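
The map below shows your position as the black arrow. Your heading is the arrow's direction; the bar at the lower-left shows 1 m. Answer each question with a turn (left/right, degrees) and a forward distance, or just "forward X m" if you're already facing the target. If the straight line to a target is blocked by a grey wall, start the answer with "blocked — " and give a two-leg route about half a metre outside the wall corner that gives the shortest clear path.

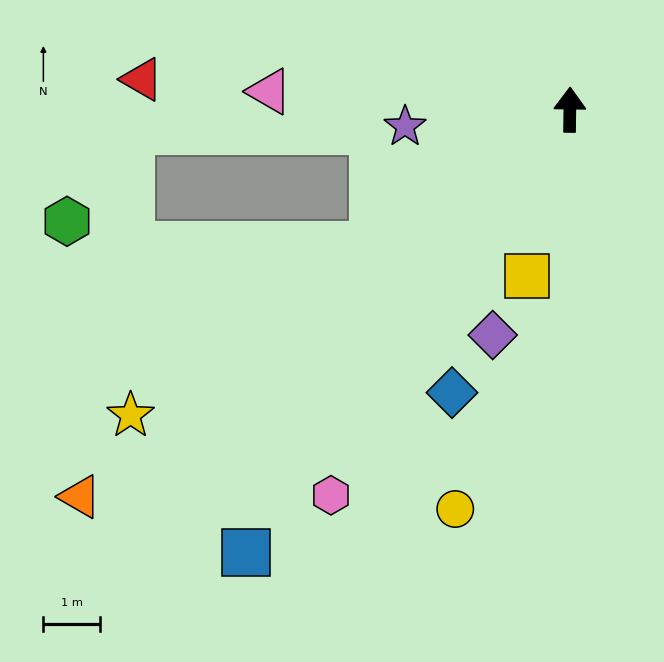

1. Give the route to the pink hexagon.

turn left 149°, forward 8.0 m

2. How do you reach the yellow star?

turn left 126°, forward 9.4 m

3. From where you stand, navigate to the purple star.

turn left 97°, forward 2.9 m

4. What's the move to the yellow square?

turn left 166°, forward 3.0 m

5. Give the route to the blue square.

turn left 145°, forward 9.6 m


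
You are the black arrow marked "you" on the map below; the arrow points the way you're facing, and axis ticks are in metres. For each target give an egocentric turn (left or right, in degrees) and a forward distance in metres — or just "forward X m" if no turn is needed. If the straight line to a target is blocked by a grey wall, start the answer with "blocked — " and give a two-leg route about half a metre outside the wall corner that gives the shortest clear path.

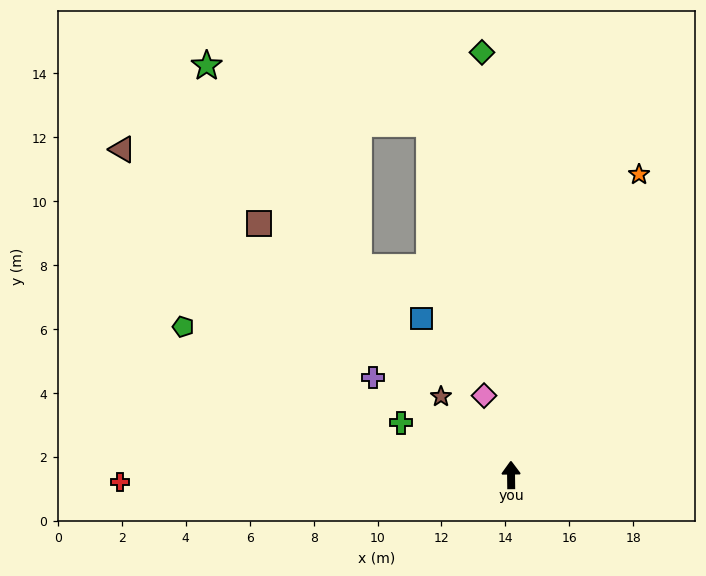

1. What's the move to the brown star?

turn left 41°, forward 3.3 m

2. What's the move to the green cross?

turn left 64°, forward 3.8 m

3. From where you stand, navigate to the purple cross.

turn left 54°, forward 5.3 m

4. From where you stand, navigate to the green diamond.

turn left 3°, forward 13.3 m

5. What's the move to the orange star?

turn right 24°, forward 10.2 m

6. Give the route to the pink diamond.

turn left 18°, forward 2.6 m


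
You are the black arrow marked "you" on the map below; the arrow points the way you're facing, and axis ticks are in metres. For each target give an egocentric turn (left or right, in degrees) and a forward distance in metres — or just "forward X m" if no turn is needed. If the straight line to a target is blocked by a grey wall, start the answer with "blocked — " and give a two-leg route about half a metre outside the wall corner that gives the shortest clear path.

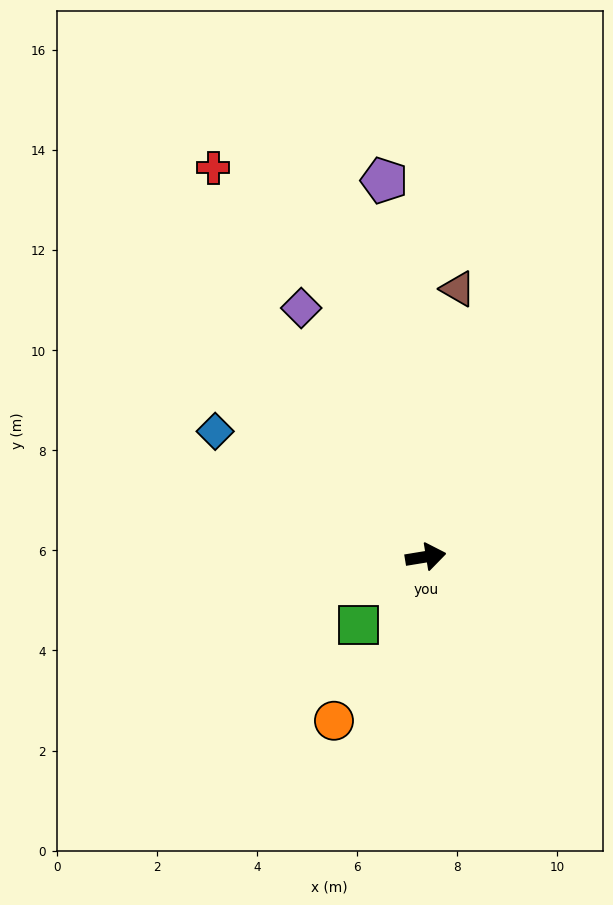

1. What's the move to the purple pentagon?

turn left 87°, forward 7.6 m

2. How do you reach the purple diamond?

turn left 107°, forward 5.6 m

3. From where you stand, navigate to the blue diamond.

turn left 140°, forward 4.9 m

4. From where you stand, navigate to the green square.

turn right 144°, forward 1.9 m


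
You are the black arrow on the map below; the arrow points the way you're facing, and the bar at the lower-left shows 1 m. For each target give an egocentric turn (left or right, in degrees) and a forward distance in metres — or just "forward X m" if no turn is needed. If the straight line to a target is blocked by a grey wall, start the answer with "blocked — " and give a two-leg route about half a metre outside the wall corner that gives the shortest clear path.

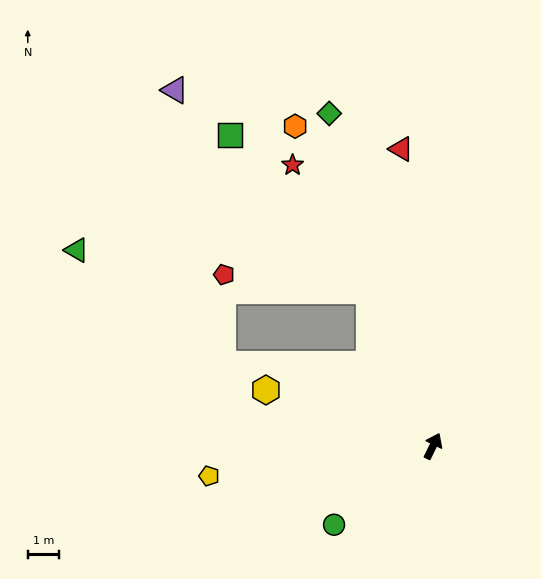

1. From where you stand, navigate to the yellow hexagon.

turn left 97°, forward 5.6 m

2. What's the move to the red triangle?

turn left 32°, forward 9.5 m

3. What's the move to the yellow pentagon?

turn left 124°, forward 7.2 m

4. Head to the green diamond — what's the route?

turn left 43°, forward 11.1 m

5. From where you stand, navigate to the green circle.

turn left 155°, forward 4.0 m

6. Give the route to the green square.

blocked — turn left 48°, forward 5.3 m, then turn left 20°, forward 6.6 m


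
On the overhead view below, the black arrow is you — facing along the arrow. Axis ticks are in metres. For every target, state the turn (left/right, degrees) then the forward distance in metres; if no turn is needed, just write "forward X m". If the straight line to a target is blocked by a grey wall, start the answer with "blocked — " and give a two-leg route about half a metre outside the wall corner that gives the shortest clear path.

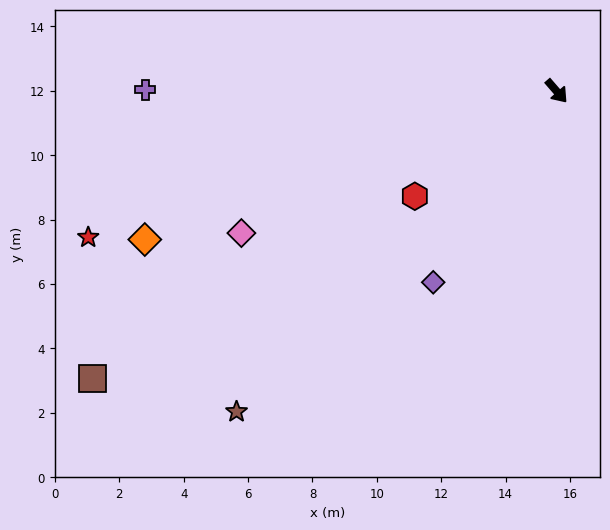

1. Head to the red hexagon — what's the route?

turn right 94°, forward 5.5 m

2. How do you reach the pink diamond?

turn right 107°, forward 10.7 m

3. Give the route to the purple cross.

turn right 131°, forward 12.8 m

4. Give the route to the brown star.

turn right 86°, forward 14.1 m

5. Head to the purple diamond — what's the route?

turn right 74°, forward 7.1 m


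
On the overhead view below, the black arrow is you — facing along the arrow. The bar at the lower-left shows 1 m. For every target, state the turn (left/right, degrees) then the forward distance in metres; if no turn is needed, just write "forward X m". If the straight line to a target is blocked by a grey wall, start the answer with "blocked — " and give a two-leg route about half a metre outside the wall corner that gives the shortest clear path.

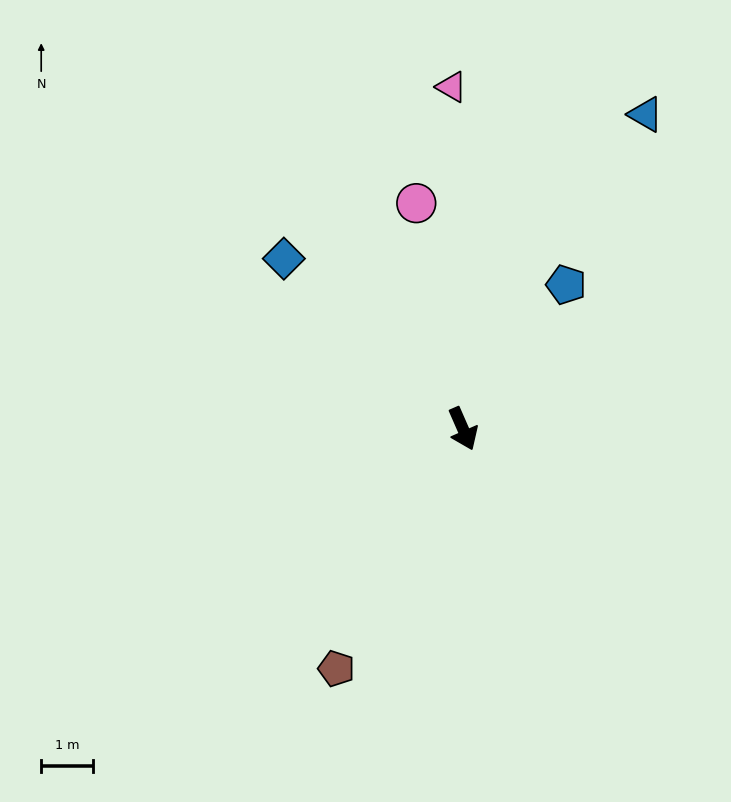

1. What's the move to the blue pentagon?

turn left 121°, forward 3.4 m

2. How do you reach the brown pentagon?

turn right 51°, forward 5.2 m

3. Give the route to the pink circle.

turn left 168°, forward 4.5 m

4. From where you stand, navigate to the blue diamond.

turn right 157°, forward 4.8 m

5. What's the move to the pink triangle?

turn left 158°, forward 6.6 m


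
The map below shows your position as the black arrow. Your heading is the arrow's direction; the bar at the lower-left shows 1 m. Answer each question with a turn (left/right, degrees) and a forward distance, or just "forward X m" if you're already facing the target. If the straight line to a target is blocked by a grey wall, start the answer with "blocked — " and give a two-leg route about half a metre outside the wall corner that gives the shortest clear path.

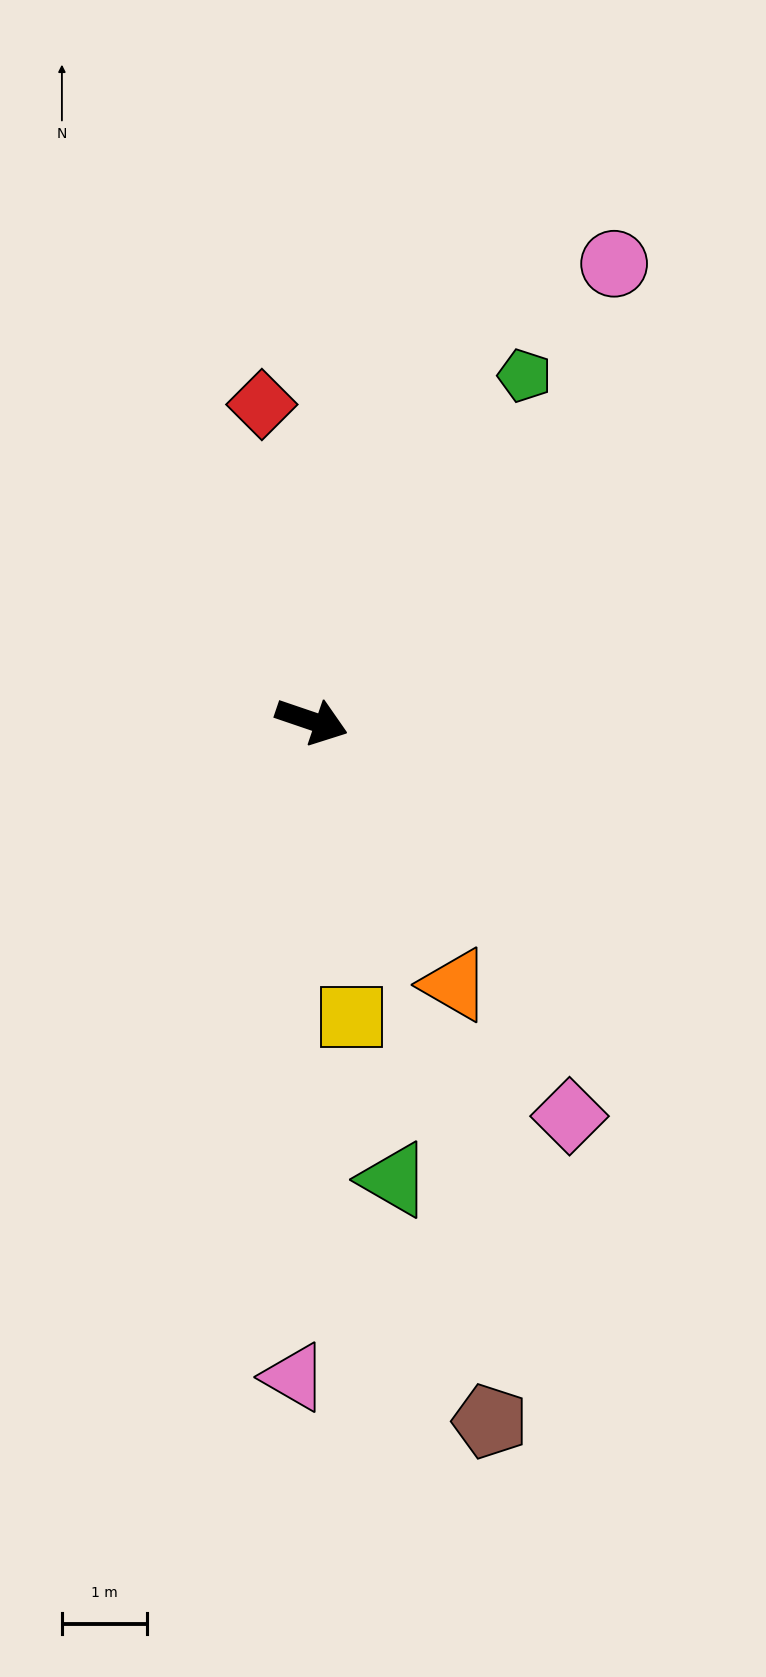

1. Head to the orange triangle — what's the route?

turn right 43°, forward 3.5 m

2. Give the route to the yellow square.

turn right 64°, forward 3.5 m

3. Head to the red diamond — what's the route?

turn left 118°, forward 3.8 m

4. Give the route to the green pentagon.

turn left 77°, forward 4.8 m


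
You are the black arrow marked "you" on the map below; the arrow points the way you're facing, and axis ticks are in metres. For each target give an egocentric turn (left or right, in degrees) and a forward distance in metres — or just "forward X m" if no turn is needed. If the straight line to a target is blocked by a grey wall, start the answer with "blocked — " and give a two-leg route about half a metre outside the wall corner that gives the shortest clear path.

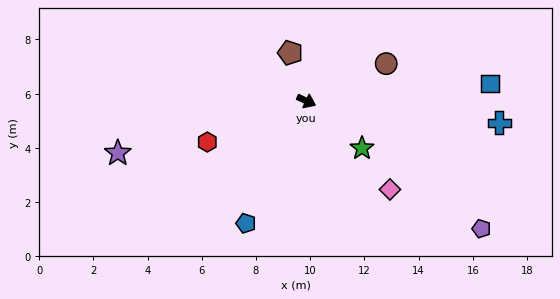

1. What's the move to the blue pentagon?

turn right 91°, forward 5.0 m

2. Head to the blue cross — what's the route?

turn left 19°, forward 7.2 m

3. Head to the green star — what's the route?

turn right 15°, forward 2.7 m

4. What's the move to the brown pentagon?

turn left 134°, forward 1.9 m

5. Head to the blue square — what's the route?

turn left 31°, forward 6.8 m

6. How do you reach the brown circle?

turn left 50°, forward 3.3 m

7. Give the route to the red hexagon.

turn right 132°, forward 4.0 m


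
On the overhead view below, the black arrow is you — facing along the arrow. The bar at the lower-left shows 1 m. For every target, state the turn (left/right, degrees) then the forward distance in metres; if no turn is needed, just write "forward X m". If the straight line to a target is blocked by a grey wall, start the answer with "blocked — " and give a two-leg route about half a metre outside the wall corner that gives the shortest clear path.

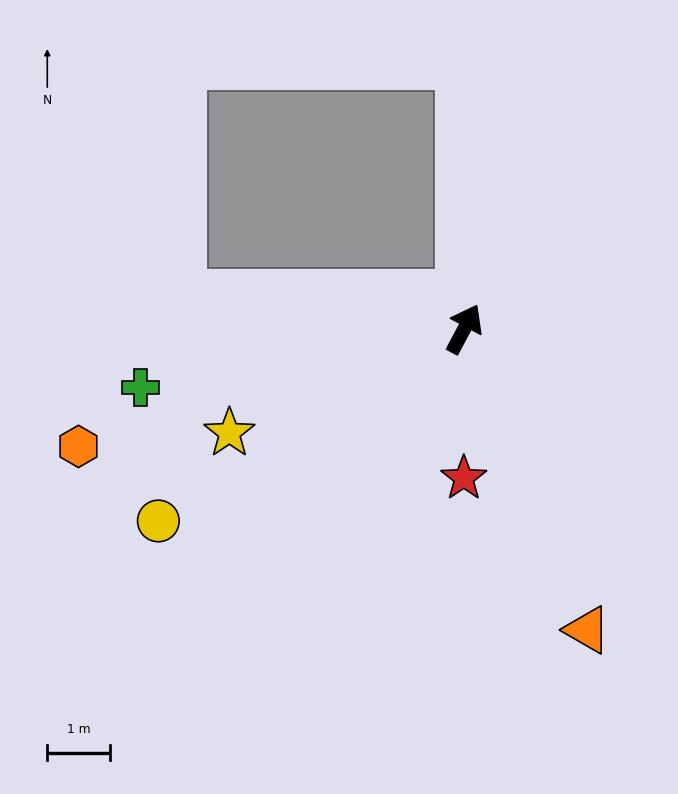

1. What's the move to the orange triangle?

turn right 130°, forward 5.2 m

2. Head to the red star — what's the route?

turn right 152°, forward 2.4 m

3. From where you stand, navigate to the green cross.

turn left 128°, forward 5.3 m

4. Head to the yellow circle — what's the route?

turn left 150°, forward 5.8 m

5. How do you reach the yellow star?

turn left 142°, forward 4.1 m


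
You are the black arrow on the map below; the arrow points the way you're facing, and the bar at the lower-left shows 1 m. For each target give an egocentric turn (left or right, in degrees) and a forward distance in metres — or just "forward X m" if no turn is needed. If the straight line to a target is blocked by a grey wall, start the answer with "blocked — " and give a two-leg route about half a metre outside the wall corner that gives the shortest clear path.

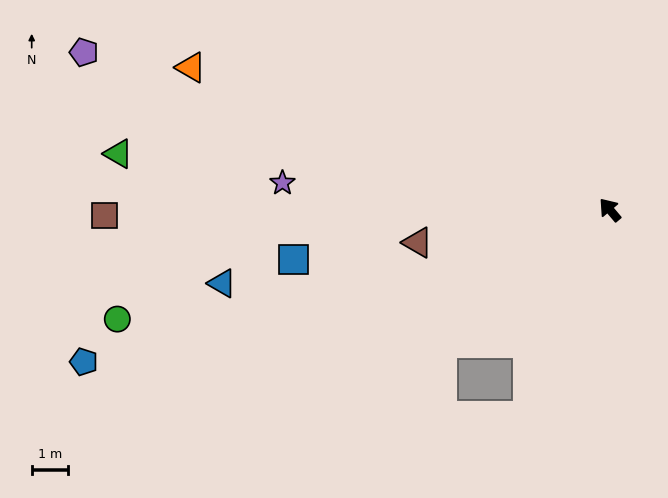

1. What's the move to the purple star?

turn left 45°, forward 9.1 m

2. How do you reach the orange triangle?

turn left 31°, forward 12.3 m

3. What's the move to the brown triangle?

turn left 60°, forward 5.4 m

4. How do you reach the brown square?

turn left 50°, forward 14.0 m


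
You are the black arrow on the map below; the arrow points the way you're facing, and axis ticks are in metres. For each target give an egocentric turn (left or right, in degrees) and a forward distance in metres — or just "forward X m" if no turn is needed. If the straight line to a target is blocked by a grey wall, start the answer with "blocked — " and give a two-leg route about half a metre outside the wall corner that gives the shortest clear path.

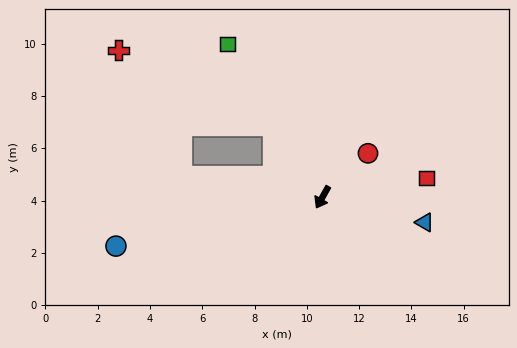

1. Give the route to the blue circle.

turn right 47°, forward 8.1 m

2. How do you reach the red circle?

turn left 163°, forward 2.4 m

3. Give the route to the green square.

turn right 119°, forward 6.9 m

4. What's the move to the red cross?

blocked — turn right 117°, forward 3.3 m, then turn left 31°, forward 6.6 m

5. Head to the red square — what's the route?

turn left 130°, forward 4.0 m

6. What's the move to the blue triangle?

turn left 105°, forward 4.0 m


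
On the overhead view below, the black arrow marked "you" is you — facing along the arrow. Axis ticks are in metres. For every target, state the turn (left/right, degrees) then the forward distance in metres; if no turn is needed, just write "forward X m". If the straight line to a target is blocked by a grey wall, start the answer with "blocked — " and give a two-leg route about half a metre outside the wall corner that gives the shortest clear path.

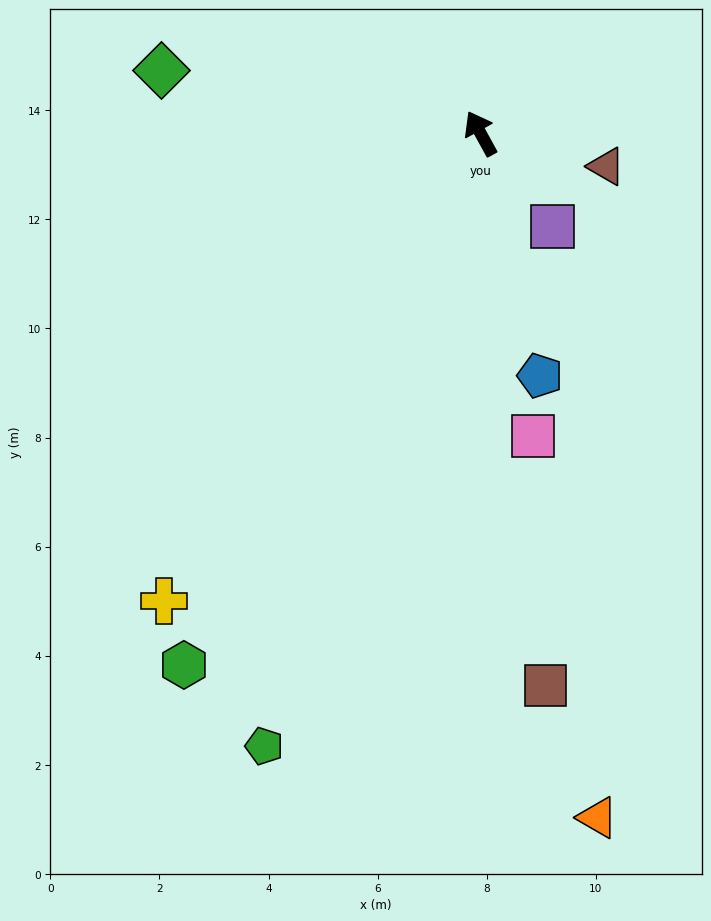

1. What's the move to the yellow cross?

turn left 117°, forward 10.3 m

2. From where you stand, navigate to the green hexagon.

turn left 122°, forward 11.2 m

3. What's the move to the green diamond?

turn left 50°, forward 6.0 m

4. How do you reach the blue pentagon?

turn left 165°, forward 4.6 m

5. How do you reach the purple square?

turn right 171°, forward 2.2 m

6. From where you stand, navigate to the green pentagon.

turn left 132°, forward 11.9 m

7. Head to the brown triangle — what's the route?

turn right 133°, forward 2.4 m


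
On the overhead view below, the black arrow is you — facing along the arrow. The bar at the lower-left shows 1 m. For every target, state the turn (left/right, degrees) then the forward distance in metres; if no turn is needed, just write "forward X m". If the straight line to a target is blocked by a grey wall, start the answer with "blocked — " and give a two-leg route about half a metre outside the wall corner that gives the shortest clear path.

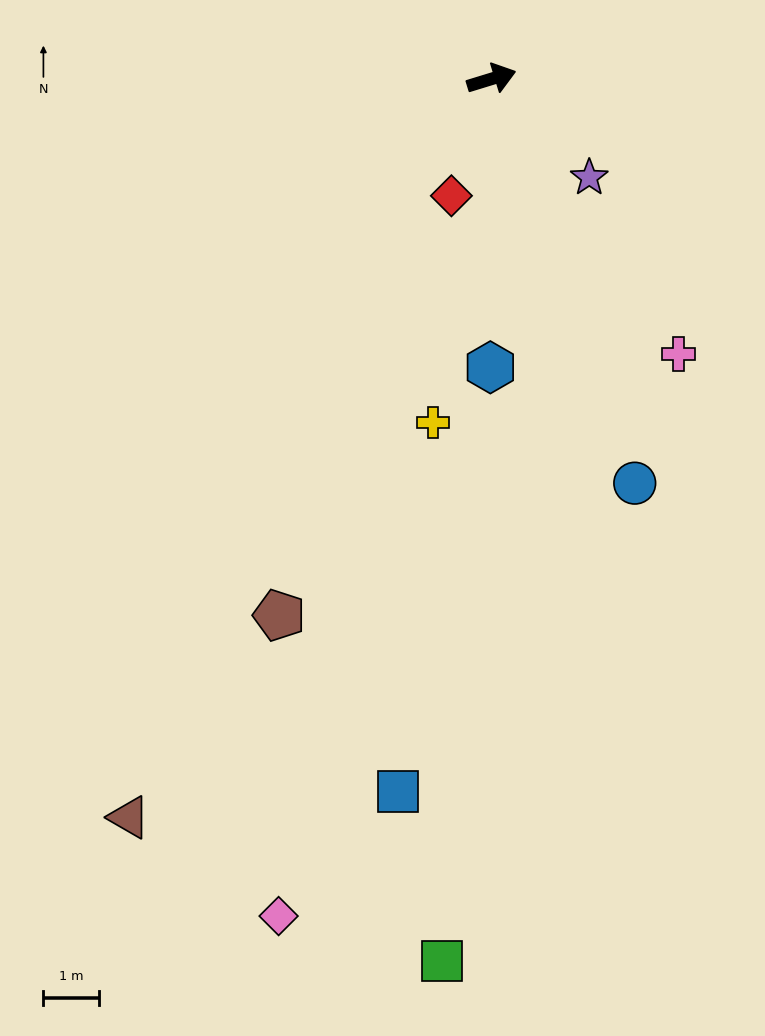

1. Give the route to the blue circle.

turn right 88°, forward 7.7 m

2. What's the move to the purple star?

turn right 62°, forward 2.5 m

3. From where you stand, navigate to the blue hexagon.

turn right 107°, forward 5.2 m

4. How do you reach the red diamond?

turn right 126°, forward 2.2 m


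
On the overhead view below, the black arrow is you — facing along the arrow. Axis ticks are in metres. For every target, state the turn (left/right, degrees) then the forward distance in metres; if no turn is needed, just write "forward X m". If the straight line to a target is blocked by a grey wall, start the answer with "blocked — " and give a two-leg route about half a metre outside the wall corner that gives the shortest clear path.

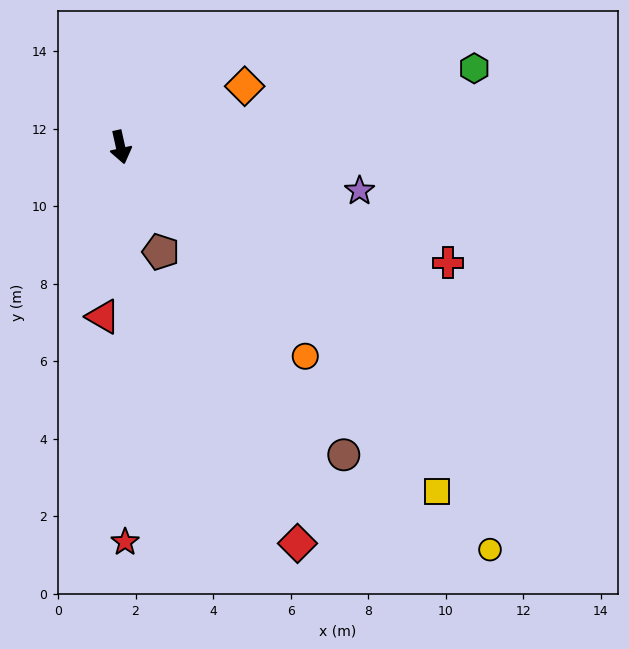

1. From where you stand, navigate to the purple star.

turn left 67°, forward 6.3 m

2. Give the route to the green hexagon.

turn left 90°, forward 9.3 m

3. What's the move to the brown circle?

turn left 23°, forward 9.8 m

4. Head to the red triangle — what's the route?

turn right 18°, forward 4.4 m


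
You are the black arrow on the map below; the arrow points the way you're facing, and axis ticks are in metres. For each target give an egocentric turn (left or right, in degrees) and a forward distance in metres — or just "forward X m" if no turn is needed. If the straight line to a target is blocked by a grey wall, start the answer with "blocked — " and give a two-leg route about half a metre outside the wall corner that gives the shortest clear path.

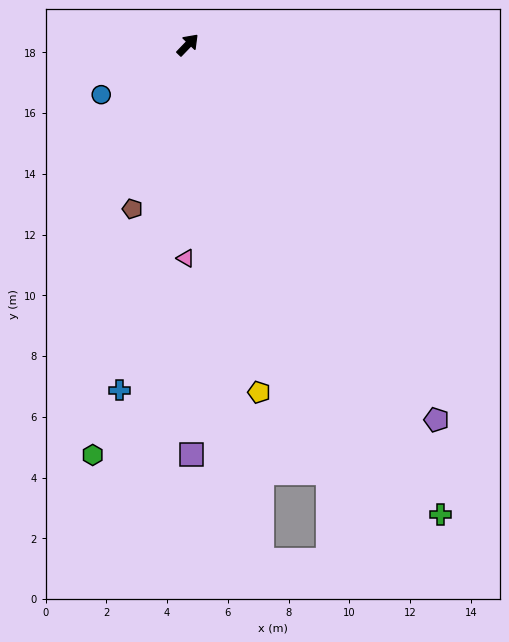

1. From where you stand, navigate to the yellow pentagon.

turn right 125°, forward 11.7 m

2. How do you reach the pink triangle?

turn right 137°, forward 7.0 m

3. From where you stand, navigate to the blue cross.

turn right 147°, forward 11.6 m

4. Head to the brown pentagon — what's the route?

turn right 155°, forward 5.7 m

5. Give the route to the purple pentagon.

turn right 103°, forward 14.8 m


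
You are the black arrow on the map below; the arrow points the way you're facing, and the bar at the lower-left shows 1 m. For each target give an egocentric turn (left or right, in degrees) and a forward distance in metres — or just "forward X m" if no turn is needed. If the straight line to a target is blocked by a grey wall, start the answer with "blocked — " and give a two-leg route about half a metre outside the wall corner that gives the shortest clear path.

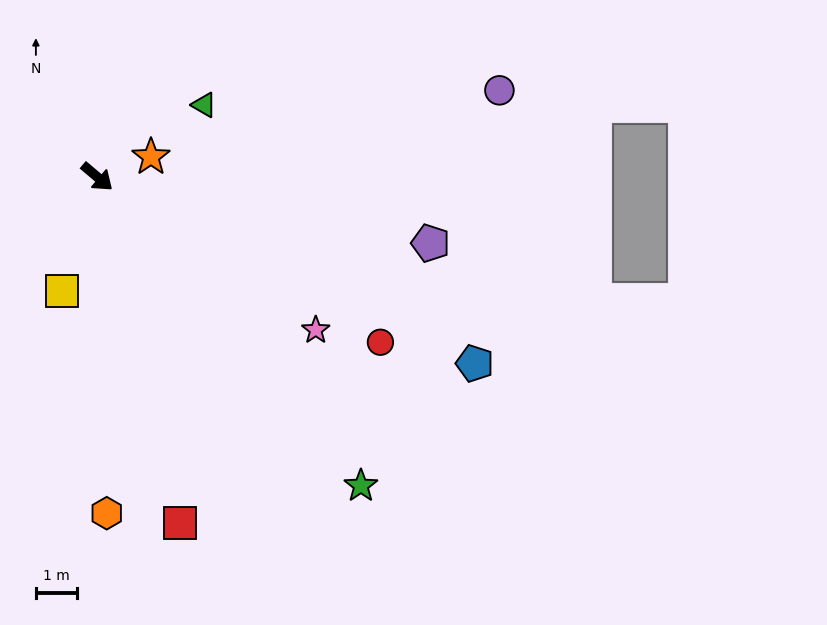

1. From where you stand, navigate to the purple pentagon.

turn left 29°, forward 8.2 m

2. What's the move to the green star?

turn right 9°, forward 9.8 m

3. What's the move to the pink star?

turn left 5°, forward 6.5 m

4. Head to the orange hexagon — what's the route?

turn right 48°, forward 8.1 m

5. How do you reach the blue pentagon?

turn left 14°, forward 10.2 m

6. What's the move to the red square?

turn right 36°, forward 8.6 m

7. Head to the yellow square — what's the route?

turn right 67°, forward 2.9 m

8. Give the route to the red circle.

turn left 10°, forward 7.9 m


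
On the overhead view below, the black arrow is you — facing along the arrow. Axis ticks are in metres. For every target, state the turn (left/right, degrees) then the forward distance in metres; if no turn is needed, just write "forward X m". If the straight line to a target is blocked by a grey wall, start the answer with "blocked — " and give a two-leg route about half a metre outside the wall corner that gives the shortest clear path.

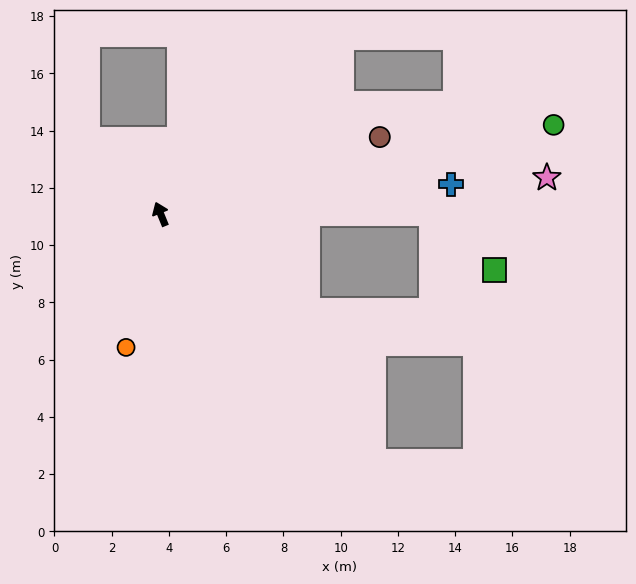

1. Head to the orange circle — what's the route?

turn left 143°, forward 4.8 m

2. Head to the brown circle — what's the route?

turn right 93°, forward 8.1 m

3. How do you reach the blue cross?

turn right 106°, forward 10.2 m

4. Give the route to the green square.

blocked — turn right 112°, forward 9.4 m, then turn right 42°, forward 2.9 m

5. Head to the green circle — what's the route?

turn right 99°, forward 14.1 m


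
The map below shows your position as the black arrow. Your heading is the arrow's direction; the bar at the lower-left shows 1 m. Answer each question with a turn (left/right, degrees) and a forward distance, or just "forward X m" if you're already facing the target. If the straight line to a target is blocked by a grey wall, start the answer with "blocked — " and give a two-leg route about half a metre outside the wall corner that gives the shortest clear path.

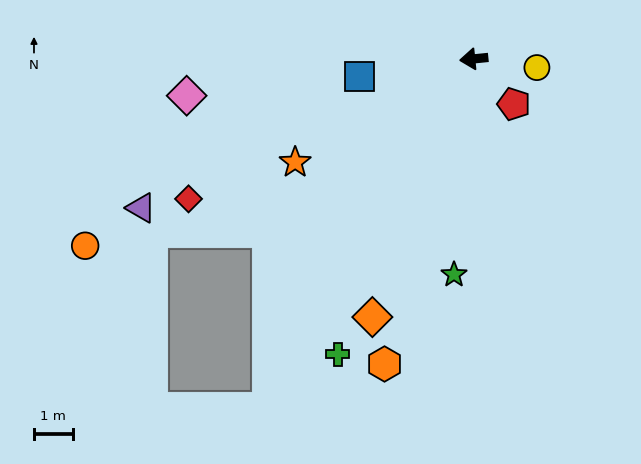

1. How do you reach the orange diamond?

turn left 63°, forward 7.2 m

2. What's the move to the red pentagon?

turn left 126°, forward 1.6 m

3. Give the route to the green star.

turn left 79°, forward 5.6 m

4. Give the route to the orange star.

turn left 24°, forward 5.3 m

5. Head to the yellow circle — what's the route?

turn left 166°, forward 1.6 m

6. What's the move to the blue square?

turn left 3°, forward 3.0 m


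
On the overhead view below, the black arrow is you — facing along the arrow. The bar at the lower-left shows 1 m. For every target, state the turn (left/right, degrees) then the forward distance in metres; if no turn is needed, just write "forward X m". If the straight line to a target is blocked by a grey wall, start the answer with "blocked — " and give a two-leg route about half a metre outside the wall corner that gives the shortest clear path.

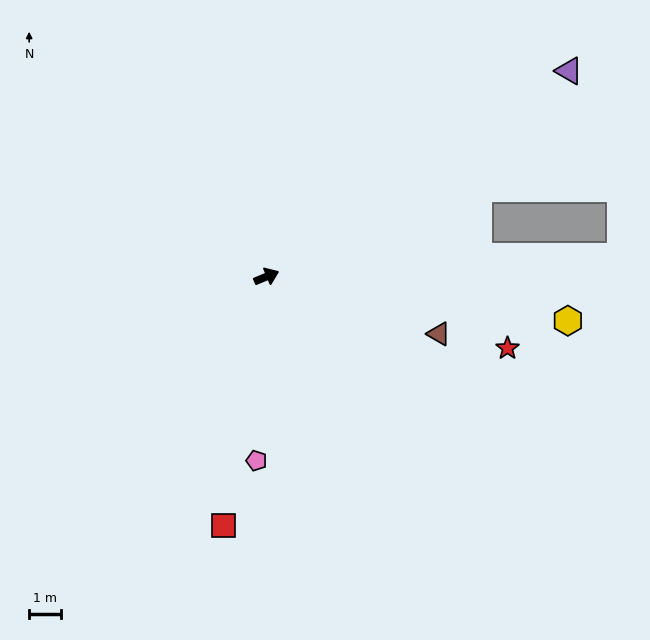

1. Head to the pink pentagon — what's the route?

turn right 116°, forward 5.8 m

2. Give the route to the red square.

turn right 122°, forward 7.9 m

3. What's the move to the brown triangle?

turn right 41°, forward 5.7 m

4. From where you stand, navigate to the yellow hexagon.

turn right 31°, forward 9.6 m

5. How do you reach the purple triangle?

turn left 12°, forward 11.5 m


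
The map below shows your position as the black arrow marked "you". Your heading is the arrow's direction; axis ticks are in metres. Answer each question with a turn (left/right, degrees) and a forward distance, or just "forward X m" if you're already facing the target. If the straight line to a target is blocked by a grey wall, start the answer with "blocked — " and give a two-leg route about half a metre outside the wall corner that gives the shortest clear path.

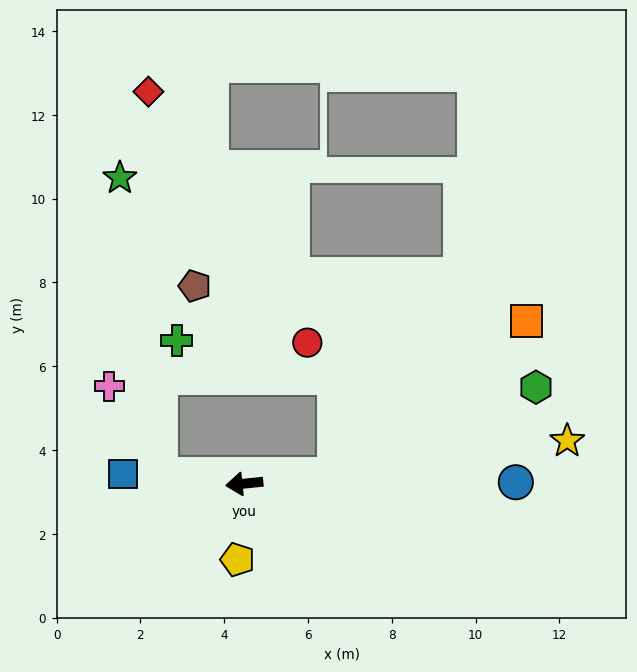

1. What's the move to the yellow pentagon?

turn left 79°, forward 1.8 m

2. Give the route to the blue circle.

turn left 174°, forward 6.5 m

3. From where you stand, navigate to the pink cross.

blocked — turn right 12°, forward 2.0 m, then turn right 54°, forward 2.4 m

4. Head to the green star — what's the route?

blocked — turn right 12°, forward 2.0 m, then turn right 76°, forward 7.1 m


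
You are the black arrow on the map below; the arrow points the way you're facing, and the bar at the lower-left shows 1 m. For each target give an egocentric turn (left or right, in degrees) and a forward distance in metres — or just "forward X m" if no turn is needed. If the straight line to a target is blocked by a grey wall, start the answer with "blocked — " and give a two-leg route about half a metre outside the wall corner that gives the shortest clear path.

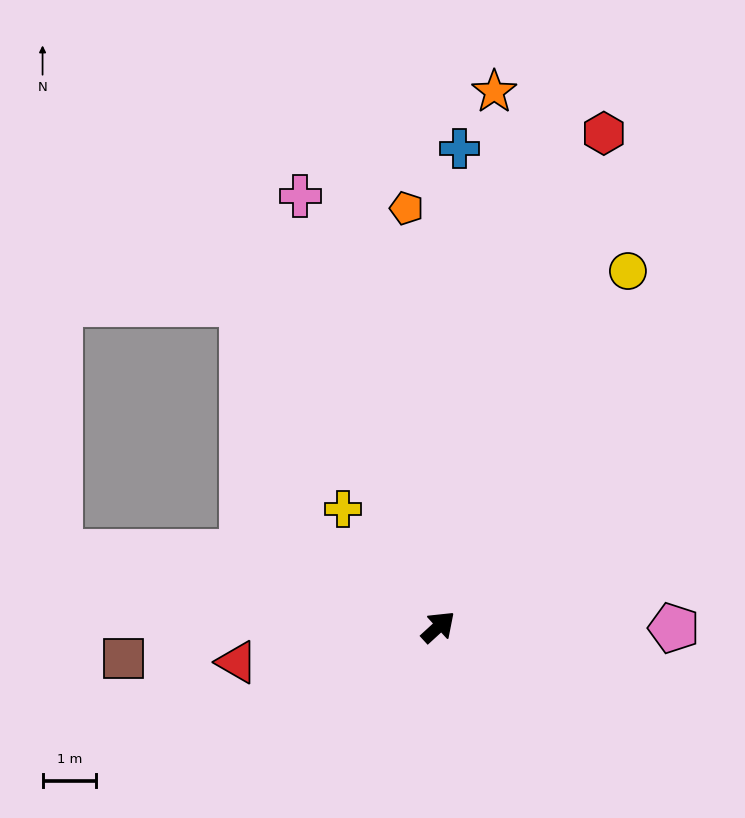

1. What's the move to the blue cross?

turn left 45°, forward 9.0 m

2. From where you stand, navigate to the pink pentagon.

turn right 43°, forward 4.4 m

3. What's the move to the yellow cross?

turn left 87°, forward 2.8 m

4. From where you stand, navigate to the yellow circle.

turn left 19°, forward 7.5 m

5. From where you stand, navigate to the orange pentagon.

turn left 52°, forward 7.9 m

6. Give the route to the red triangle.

turn left 147°, forward 3.8 m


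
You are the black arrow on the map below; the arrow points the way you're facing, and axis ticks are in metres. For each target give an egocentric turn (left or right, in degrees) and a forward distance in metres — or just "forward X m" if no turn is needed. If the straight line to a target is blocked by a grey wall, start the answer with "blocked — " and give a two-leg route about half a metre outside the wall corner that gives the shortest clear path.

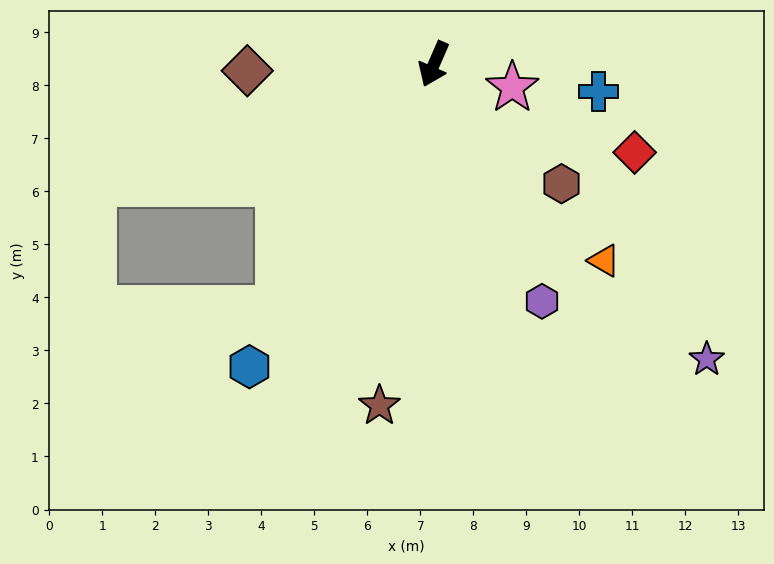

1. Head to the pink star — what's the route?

turn left 97°, forward 1.5 m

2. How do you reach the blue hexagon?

turn right 8°, forward 6.7 m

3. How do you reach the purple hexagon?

turn left 48°, forward 4.9 m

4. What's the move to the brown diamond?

turn right 64°, forward 3.5 m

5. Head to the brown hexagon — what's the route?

turn left 70°, forward 3.3 m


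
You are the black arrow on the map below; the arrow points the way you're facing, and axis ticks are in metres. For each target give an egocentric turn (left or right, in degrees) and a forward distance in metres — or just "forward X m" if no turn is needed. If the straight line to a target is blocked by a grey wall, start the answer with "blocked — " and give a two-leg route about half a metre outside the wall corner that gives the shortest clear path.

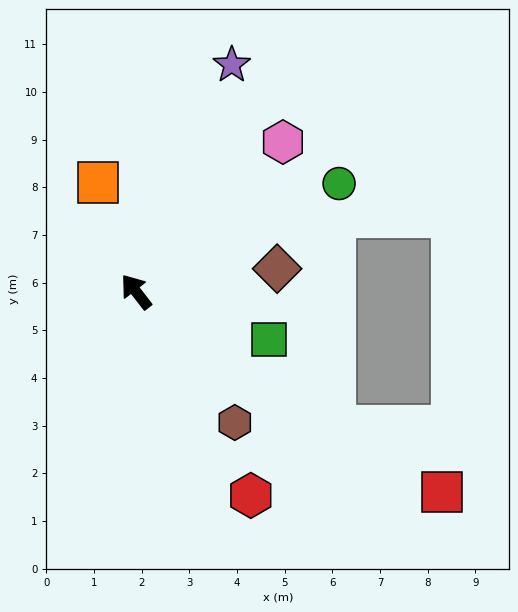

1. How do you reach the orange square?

turn right 19°, forward 2.4 m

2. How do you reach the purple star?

turn right 61°, forward 5.2 m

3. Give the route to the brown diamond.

turn right 119°, forward 3.0 m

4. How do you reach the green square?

turn right 148°, forward 3.0 m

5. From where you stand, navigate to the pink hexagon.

turn right 82°, forward 4.4 m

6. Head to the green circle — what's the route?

turn right 100°, forward 4.8 m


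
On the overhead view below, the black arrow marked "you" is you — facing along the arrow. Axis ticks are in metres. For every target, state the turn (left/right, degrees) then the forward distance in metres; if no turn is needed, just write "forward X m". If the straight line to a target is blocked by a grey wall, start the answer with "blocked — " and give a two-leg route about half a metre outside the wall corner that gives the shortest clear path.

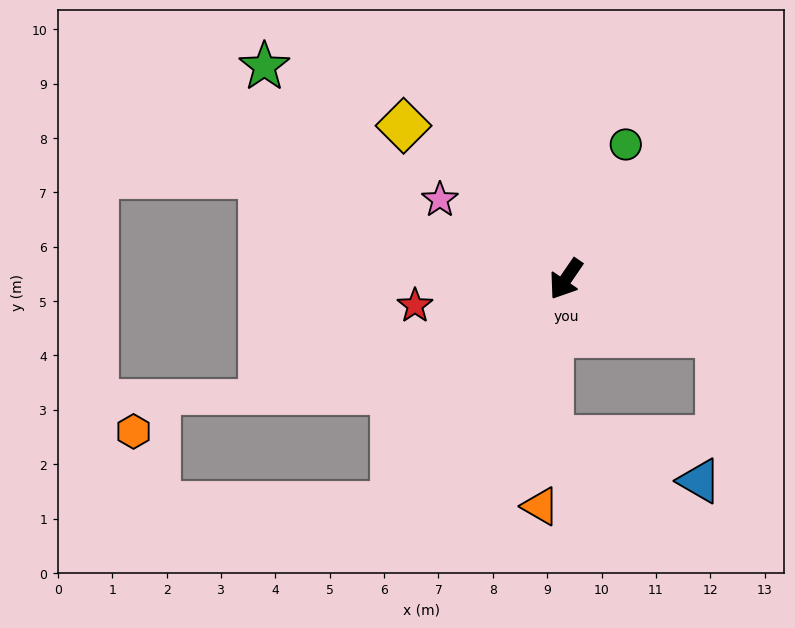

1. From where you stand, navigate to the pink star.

turn right 88°, forward 2.7 m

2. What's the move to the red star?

turn right 46°, forward 2.8 m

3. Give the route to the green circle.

turn right 170°, forward 2.7 m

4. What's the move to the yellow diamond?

turn right 99°, forward 4.1 m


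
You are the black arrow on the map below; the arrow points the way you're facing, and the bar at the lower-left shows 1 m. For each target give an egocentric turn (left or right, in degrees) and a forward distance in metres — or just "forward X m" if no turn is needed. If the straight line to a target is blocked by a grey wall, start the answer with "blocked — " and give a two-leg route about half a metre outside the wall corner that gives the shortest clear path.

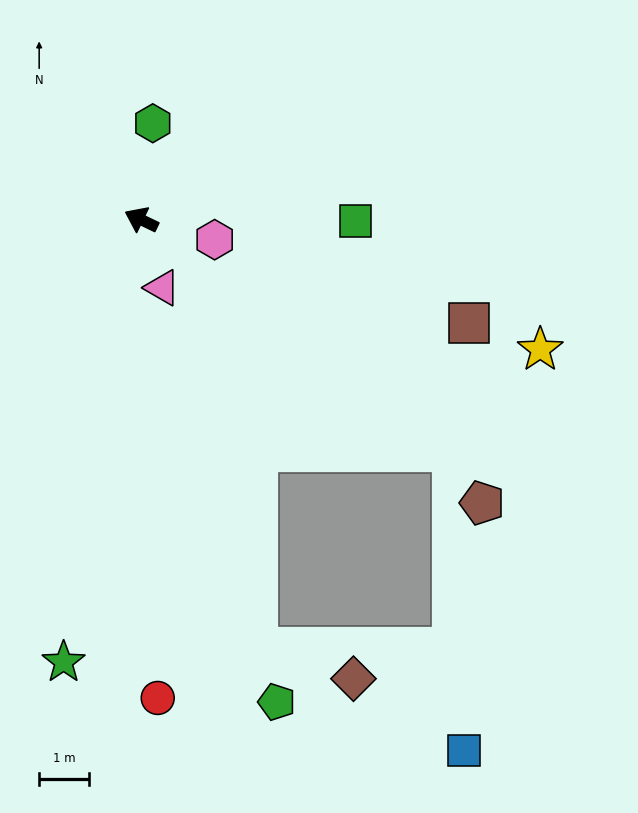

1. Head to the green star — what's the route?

turn left 106°, forward 9.0 m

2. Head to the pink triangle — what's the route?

turn left 133°, forward 1.4 m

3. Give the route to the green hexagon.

turn right 71°, forward 2.0 m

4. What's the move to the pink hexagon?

turn right 170°, forward 1.5 m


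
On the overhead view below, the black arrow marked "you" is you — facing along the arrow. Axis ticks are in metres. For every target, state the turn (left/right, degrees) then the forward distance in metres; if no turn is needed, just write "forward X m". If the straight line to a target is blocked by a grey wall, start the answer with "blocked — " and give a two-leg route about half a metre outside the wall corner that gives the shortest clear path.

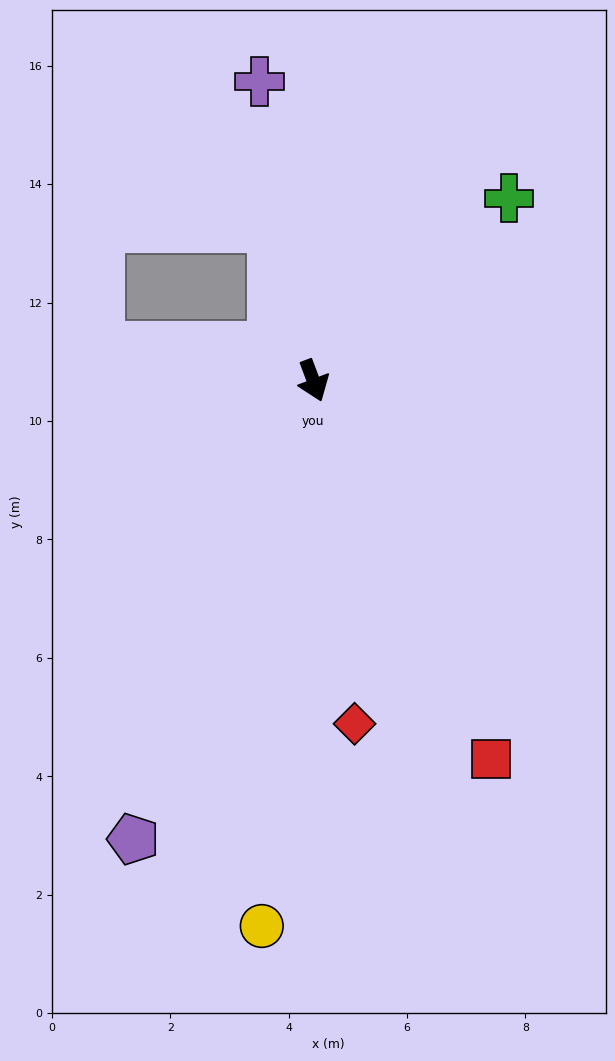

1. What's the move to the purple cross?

turn left 170°, forward 5.1 m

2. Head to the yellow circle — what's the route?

turn right 26°, forward 9.3 m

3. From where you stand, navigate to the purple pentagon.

turn right 42°, forward 8.3 m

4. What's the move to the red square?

turn left 4°, forward 7.1 m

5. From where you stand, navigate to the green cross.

turn left 112°, forward 4.5 m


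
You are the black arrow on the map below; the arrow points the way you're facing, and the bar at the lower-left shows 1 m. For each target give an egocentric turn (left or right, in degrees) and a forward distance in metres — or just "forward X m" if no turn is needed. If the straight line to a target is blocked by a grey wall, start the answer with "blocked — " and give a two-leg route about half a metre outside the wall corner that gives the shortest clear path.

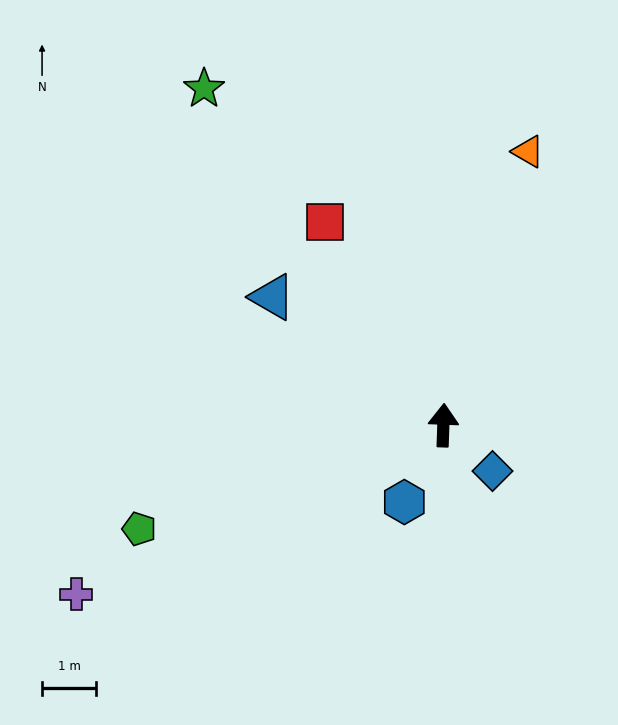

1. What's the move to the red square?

turn left 32°, forward 4.3 m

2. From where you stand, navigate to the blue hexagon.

turn left 155°, forward 1.6 m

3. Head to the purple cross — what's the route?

turn left 117°, forward 7.4 m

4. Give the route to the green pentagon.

turn left 111°, forward 5.9 m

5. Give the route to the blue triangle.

turn left 55°, forward 3.9 m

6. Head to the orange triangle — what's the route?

turn right 15°, forward 5.3 m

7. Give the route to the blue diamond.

turn right 131°, forward 1.2 m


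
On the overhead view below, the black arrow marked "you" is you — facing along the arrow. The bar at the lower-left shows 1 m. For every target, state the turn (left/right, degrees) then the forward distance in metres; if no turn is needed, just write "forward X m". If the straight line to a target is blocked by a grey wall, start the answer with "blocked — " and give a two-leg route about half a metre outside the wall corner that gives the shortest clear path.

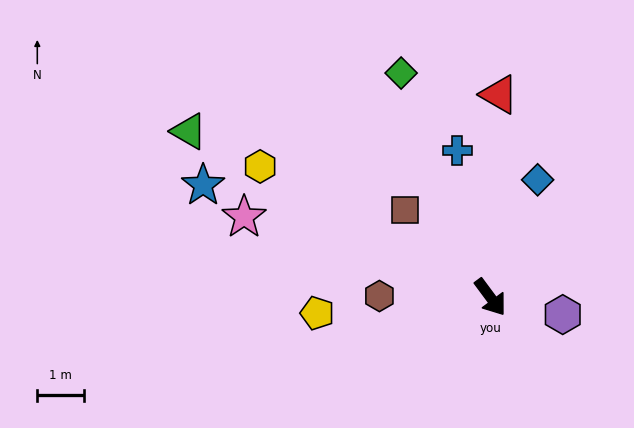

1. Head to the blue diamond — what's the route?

turn left 121°, forward 2.7 m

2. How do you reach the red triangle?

turn left 141°, forward 4.4 m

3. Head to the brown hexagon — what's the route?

turn right 127°, forward 2.4 m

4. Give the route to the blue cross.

turn left 156°, forward 3.2 m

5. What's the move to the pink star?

turn right 145°, forward 5.6 m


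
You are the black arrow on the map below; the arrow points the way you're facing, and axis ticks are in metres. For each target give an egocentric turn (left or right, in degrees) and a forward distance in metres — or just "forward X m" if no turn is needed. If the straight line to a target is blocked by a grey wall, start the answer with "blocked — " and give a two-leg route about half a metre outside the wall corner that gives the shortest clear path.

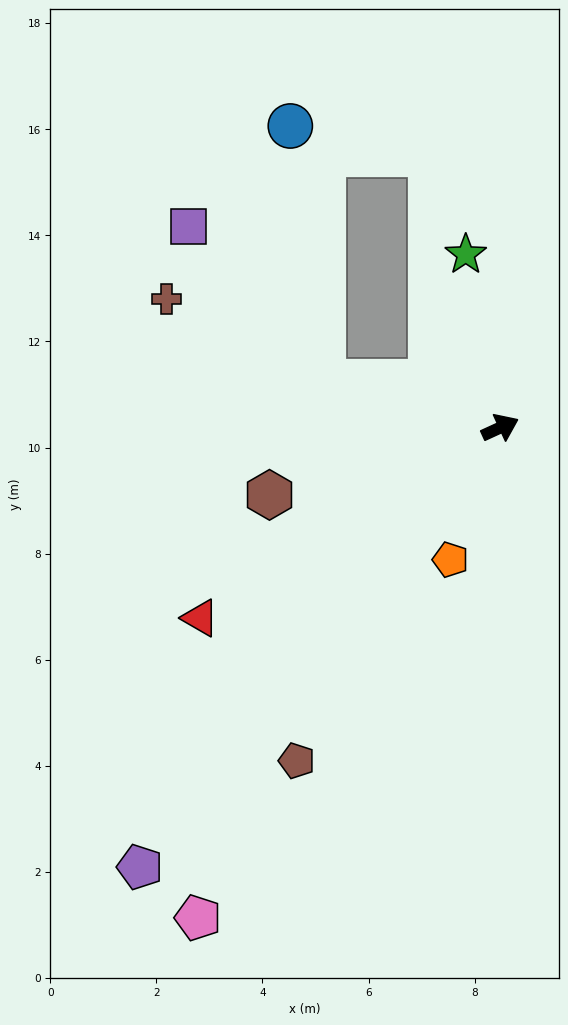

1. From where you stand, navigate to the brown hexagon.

turn left 172°, forward 4.5 m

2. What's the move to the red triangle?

turn right 172°, forward 6.7 m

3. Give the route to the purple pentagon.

turn right 154°, forward 10.7 m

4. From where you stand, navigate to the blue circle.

blocked — turn left 141°, forward 3.4 m, then turn right 68°, forward 4.9 m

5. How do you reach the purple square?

blocked — turn left 141°, forward 3.4 m, then turn right 35°, forward 3.9 m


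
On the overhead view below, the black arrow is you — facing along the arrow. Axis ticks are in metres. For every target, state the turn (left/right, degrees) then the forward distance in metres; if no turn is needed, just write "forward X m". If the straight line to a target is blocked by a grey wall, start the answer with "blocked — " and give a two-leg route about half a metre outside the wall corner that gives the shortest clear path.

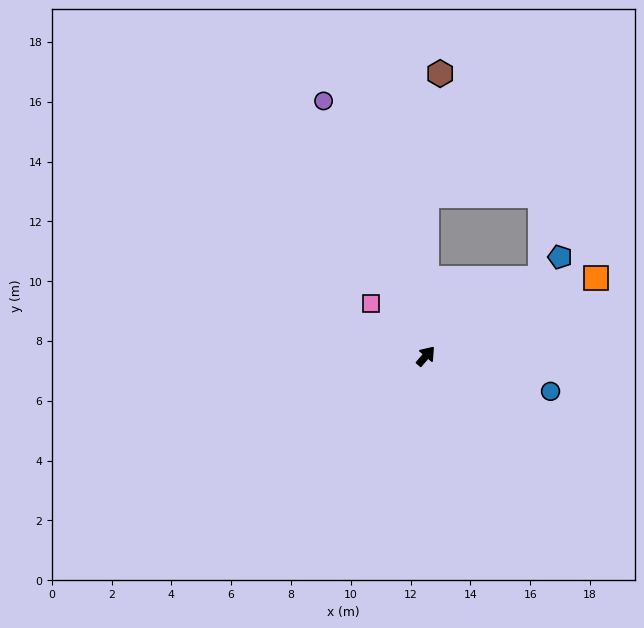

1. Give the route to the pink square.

turn left 87°, forward 2.5 m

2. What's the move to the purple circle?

turn left 62°, forward 9.2 m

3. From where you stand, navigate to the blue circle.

turn right 65°, forward 4.3 m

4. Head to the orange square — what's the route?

turn right 25°, forward 6.3 m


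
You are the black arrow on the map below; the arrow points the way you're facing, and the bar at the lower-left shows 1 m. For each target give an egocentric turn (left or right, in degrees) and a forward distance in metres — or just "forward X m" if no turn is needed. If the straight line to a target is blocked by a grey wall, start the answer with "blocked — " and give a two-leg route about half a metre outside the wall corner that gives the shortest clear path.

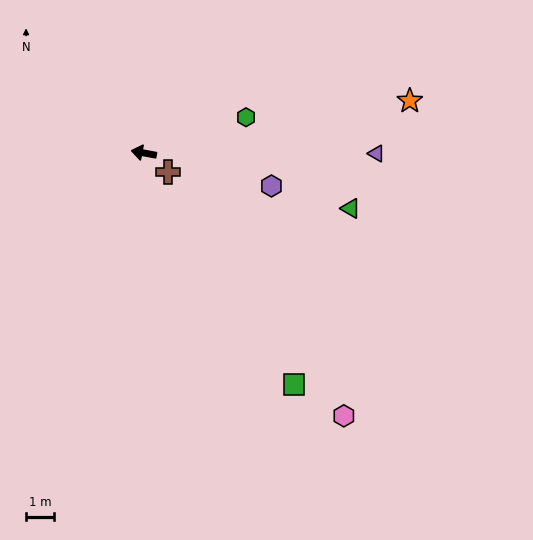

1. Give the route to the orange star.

turn right 158°, forward 9.7 m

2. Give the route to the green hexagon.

turn right 150°, forward 3.9 m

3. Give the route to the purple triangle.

turn right 170°, forward 8.3 m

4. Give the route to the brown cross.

turn left 152°, forward 1.1 m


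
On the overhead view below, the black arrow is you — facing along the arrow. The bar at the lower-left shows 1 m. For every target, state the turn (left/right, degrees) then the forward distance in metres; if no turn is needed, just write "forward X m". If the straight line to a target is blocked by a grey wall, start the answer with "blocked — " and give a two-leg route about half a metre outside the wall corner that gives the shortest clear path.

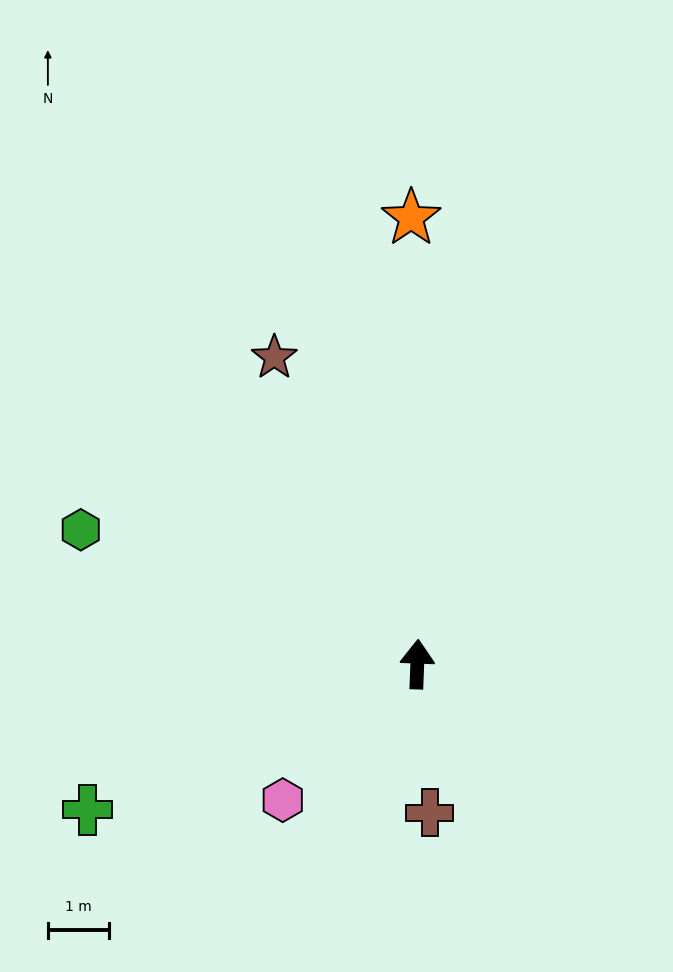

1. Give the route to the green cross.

turn left 116°, forward 5.9 m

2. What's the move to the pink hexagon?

turn left 137°, forward 3.1 m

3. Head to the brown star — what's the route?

turn left 27°, forward 5.5 m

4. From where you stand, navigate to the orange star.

turn left 3°, forward 7.3 m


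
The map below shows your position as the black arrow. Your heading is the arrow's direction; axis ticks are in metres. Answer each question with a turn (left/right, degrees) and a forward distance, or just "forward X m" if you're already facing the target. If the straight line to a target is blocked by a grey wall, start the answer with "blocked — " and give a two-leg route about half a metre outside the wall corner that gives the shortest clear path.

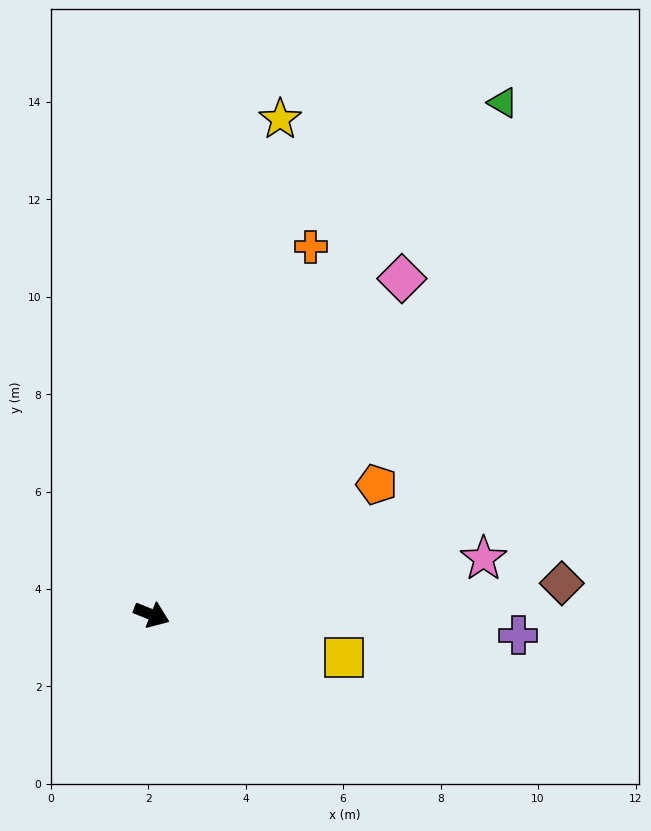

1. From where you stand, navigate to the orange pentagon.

turn left 52°, forward 5.3 m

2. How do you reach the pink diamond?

turn left 75°, forward 8.6 m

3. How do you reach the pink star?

turn left 31°, forward 6.9 m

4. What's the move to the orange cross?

turn left 89°, forward 8.2 m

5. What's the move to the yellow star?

turn left 97°, forward 10.5 m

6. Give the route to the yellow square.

turn left 9°, forward 4.0 m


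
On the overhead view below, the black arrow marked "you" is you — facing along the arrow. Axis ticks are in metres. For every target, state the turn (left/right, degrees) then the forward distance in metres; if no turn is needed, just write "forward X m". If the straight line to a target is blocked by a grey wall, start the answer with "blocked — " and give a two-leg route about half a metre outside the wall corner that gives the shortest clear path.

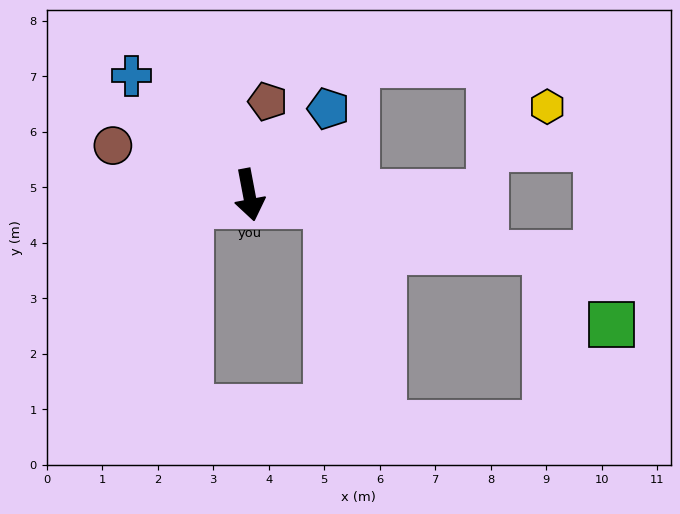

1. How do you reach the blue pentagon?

turn left 127°, forward 2.1 m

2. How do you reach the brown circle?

turn right 121°, forward 2.6 m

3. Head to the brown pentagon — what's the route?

turn left 158°, forward 1.7 m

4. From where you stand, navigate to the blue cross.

turn right 146°, forward 3.0 m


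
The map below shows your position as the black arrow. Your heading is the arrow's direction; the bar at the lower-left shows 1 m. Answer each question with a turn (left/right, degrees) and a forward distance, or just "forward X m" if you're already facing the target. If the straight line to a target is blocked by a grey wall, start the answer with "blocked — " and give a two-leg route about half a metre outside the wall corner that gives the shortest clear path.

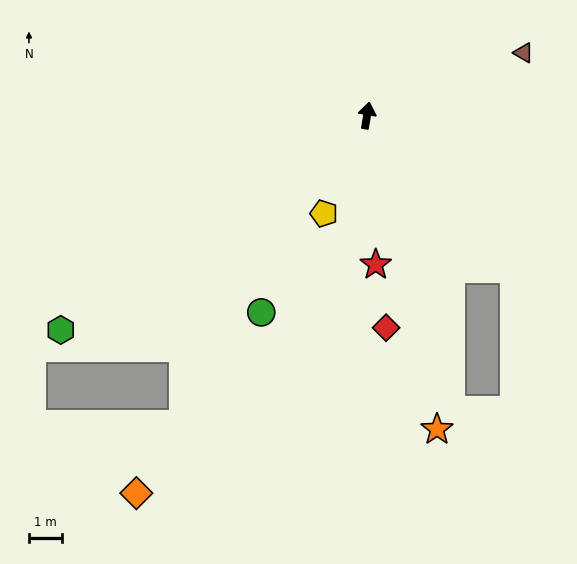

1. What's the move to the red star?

turn right 167°, forward 4.6 m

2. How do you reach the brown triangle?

turn right 59°, forward 5.2 m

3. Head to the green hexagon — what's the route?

turn left 135°, forward 11.5 m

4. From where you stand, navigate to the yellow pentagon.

turn left 166°, forward 3.3 m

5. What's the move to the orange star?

turn right 158°, forward 9.9 m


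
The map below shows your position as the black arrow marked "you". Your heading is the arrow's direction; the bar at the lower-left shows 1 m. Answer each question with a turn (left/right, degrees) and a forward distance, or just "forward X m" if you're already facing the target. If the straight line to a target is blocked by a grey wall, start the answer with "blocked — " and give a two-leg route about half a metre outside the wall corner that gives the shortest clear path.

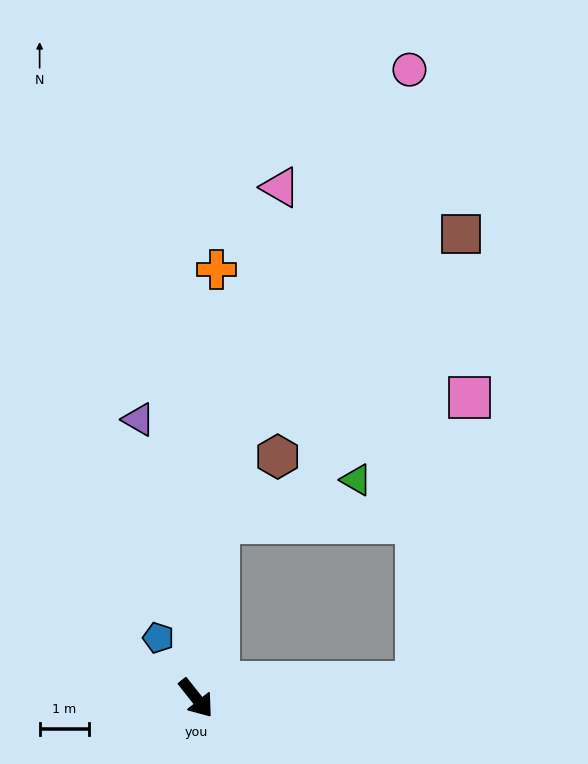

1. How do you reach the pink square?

blocked — turn left 56°, forward 4.5 m, then turn left 75°, forward 5.9 m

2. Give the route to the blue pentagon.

turn left 174°, forward 1.4 m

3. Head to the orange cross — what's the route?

turn left 139°, forward 8.7 m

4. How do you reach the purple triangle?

turn left 153°, forward 5.8 m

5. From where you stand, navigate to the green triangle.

blocked — turn left 134°, forward 3.6 m, then turn right 65°, forward 2.9 m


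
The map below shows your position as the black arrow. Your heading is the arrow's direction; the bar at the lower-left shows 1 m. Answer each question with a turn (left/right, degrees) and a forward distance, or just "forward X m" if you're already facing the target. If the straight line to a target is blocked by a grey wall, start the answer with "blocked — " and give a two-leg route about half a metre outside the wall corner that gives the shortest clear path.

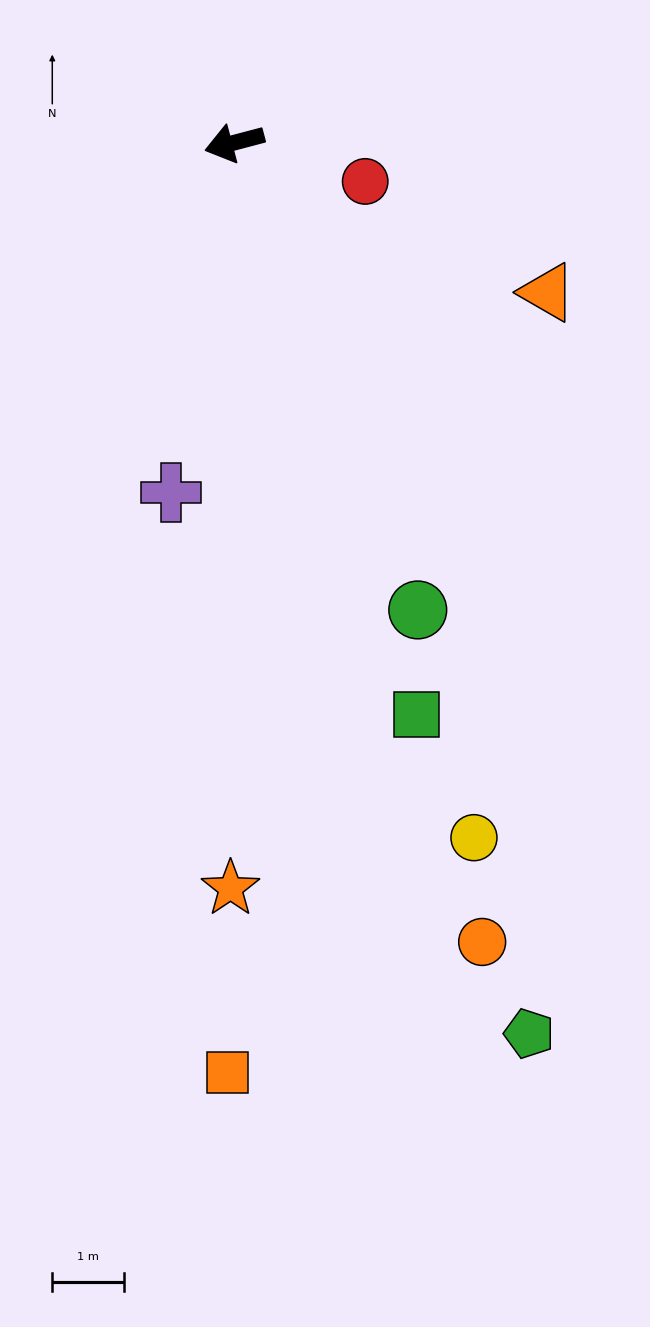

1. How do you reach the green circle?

turn left 97°, forward 7.0 m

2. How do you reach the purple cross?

turn left 65°, forward 4.9 m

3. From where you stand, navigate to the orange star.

turn left 75°, forward 10.3 m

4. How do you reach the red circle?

turn left 149°, forward 1.9 m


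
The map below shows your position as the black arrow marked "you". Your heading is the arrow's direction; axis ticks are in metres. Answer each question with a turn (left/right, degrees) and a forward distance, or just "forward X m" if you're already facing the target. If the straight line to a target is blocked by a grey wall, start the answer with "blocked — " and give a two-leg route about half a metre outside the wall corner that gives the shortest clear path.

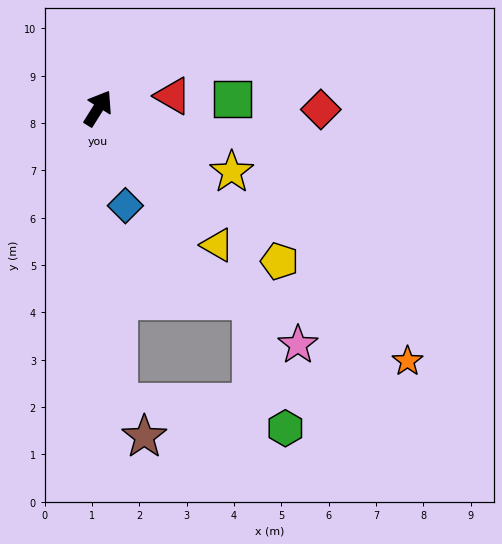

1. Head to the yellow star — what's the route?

turn right 83°, forward 3.1 m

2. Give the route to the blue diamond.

turn right 132°, forward 2.1 m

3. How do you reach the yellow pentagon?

turn right 98°, forward 5.0 m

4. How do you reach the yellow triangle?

turn right 107°, forward 3.8 m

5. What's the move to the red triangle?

turn right 49°, forward 1.6 m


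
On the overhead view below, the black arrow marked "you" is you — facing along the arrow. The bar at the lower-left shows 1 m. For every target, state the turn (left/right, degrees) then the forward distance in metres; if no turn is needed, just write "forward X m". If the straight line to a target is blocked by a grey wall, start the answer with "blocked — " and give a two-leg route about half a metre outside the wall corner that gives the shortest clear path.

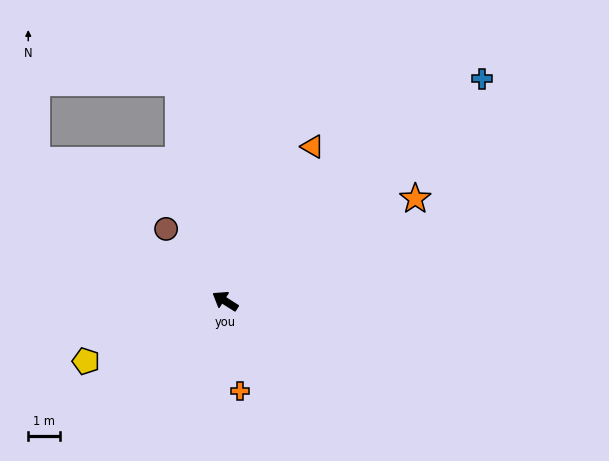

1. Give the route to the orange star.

turn right 119°, forward 6.8 m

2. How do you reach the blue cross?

turn right 107°, forward 10.7 m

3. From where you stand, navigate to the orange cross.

turn left 132°, forward 2.9 m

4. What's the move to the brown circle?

turn right 18°, forward 2.9 m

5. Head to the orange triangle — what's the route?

turn right 87°, forward 5.6 m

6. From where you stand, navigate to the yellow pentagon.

turn left 56°, forward 4.8 m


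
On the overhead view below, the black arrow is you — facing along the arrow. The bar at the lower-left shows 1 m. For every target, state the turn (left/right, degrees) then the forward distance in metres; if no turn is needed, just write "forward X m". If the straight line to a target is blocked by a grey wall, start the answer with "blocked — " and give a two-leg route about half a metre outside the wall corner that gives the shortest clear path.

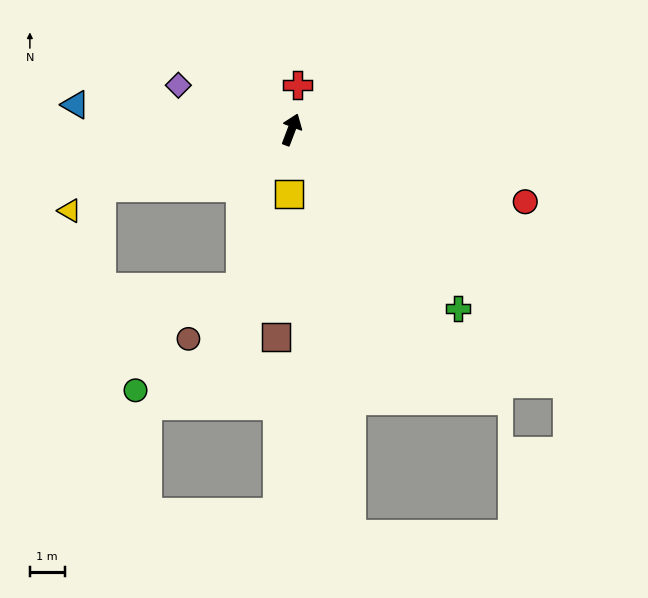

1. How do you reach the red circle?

turn right 86°, forward 7.0 m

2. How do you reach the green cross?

turn right 116°, forward 7.0 m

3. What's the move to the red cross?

turn left 13°, forward 1.3 m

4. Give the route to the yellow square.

turn right 162°, forward 1.8 m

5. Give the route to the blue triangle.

turn left 104°, forward 6.2 m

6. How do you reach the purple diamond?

turn left 89°, forward 3.5 m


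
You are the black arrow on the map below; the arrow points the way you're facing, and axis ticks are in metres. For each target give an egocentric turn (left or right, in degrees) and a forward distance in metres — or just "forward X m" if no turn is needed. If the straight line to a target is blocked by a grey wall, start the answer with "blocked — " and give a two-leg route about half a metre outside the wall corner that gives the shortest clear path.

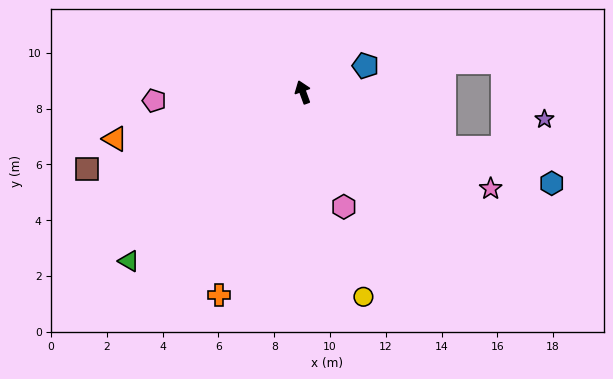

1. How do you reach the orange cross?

turn left 138°, forward 7.9 m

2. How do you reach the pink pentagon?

turn left 73°, forward 5.3 m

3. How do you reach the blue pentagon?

turn right 87°, forward 2.4 m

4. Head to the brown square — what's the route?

turn left 90°, forward 8.2 m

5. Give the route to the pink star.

turn right 137°, forward 7.6 m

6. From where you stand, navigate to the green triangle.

turn left 114°, forward 8.7 m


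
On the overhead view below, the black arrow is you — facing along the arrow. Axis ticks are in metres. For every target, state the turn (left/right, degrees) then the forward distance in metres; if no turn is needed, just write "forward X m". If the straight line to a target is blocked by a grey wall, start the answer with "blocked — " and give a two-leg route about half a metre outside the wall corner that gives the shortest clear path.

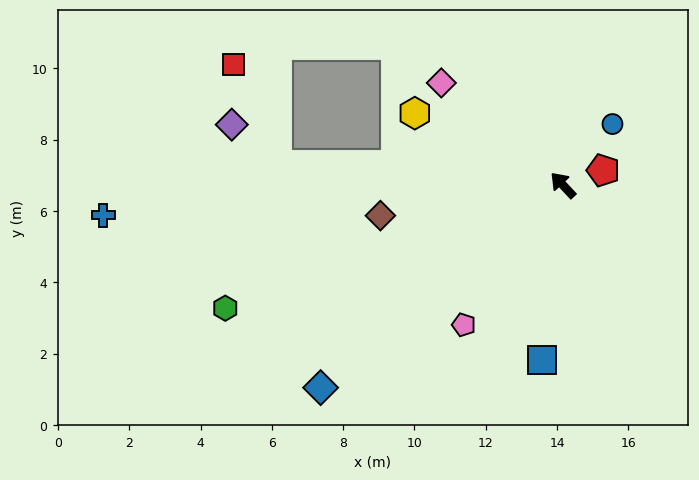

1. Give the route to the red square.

blocked — turn left 43°, forward 8.1 m, then turn right 63°, forward 3.1 m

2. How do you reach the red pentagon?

turn right 113°, forward 1.2 m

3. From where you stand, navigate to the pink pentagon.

turn left 101°, forward 4.8 m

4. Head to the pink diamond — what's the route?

turn left 7°, forward 4.5 m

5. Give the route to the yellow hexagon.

turn left 21°, forward 4.6 m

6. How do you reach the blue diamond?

turn left 87°, forward 8.9 m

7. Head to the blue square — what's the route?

turn left 130°, forward 4.9 m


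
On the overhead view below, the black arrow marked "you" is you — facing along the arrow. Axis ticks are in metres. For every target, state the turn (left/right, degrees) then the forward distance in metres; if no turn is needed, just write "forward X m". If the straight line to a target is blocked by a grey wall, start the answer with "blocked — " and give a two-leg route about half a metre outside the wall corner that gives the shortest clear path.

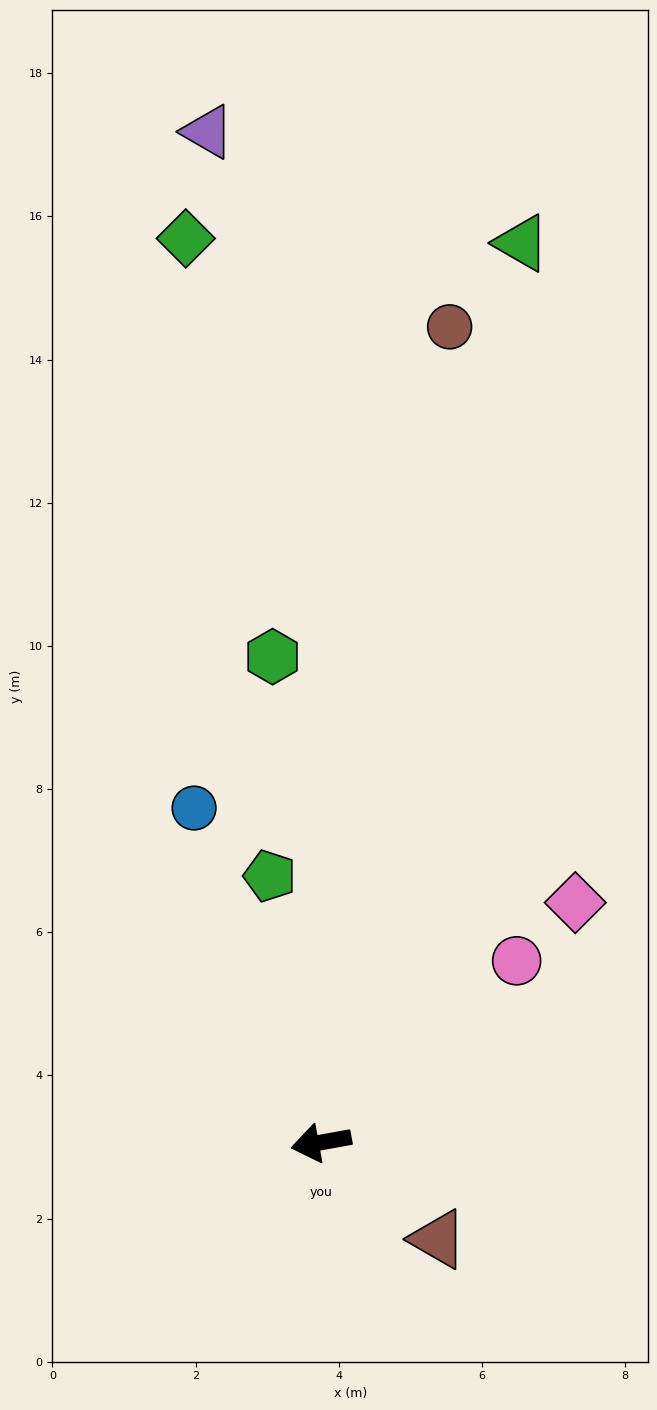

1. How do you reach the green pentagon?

turn right 89°, forward 3.8 m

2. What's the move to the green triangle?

turn right 113°, forward 12.9 m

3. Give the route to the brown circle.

turn right 109°, forward 11.5 m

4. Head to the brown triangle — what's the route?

turn left 130°, forward 2.1 m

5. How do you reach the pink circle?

turn right 147°, forward 3.7 m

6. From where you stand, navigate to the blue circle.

turn right 79°, forward 5.0 m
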